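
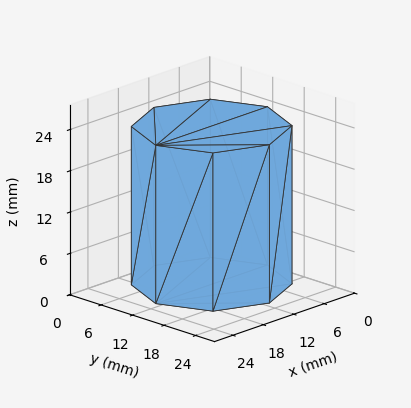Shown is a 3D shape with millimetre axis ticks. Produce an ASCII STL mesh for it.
Reading the render: the shape is a regular 8-sided prism (a cylinder approximated with 8 flat sides), circumscribed radius ≈ 11 mm, height ≈ 23 mm (dimensions read to the nearest mm from the axis ticks). For the STL, each face is triangulated and given an outward normal.

solid part
  facet normal 0.0000 0.0000 -1.0000
    outer loop
      vertex 11.00 22.00 0.00
      vertex 18.78 18.78 0.00
      vertex 22.00 11.00 0.00
    endloop
  endfacet
  facet normal 0.0000 0.0000 -1.0000
    outer loop
      vertex 3.22 18.78 0.00
      vertex 11.00 22.00 0.00
      vertex 22.00 11.00 0.00
    endloop
  endfacet
  facet normal 0.0000 0.0000 -1.0000
    outer loop
      vertex 0.00 11.00 0.00
      vertex 3.22 18.78 0.00
      vertex 22.00 11.00 0.00
    endloop
  endfacet
  facet normal 0.0000 0.0000 -1.0000
    outer loop
      vertex 3.22 3.22 0.00
      vertex 0.00 11.00 0.00
      vertex 22.00 11.00 0.00
    endloop
  endfacet
  facet normal 0.0000 0.0000 -1.0000
    outer loop
      vertex 11.00 0.00 0.00
      vertex 3.22 3.22 0.00
      vertex 22.00 11.00 0.00
    endloop
  endfacet
  facet normal 0.0000 0.0000 -1.0000
    outer loop
      vertex 18.78 3.22 0.00
      vertex 11.00 0.00 0.00
      vertex 22.00 11.00 0.00
    endloop
  endfacet
  facet normal 0.0000 0.0000 1.0000
    outer loop
      vertex 22.00 11.00 23.00
      vertex 18.78 18.78 23.00
      vertex 11.00 22.00 23.00
    endloop
  endfacet
  facet normal 0.0000 0.0000 1.0000
    outer loop
      vertex 22.00 11.00 23.00
      vertex 11.00 22.00 23.00
      vertex 3.22 18.78 23.00
    endloop
  endfacet
  facet normal 0.0000 0.0000 1.0000
    outer loop
      vertex 22.00 11.00 23.00
      vertex 3.22 18.78 23.00
      vertex 0.00 11.00 23.00
    endloop
  endfacet
  facet normal 0.0000 0.0000 1.0000
    outer loop
      vertex 22.00 11.00 23.00
      vertex 0.00 11.00 23.00
      vertex 3.22 3.22 23.00
    endloop
  endfacet
  facet normal 0.0000 0.0000 1.0000
    outer loop
      vertex 22.00 11.00 23.00
      vertex 3.22 3.22 23.00
      vertex 11.00 0.00 23.00
    endloop
  endfacet
  facet normal 0.0000 0.0000 1.0000
    outer loop
      vertex 22.00 11.00 23.00
      vertex 11.00 0.00 23.00
      vertex 18.78 3.22 23.00
    endloop
  endfacet
  facet normal 0.9240 0.3824 0.0000
    outer loop
      vertex 22.00 11.00 0.00
      vertex 18.78 18.78 0.00
      vertex 18.78 18.78 23.00
    endloop
  endfacet
  facet normal 0.9240 0.3824 0.0000
    outer loop
      vertex 22.00 11.00 0.00
      vertex 18.78 18.78 23.00
      vertex 22.00 11.00 23.00
    endloop
  endfacet
  facet normal 0.3824 0.9240 0.0000
    outer loop
      vertex 18.78 18.78 0.00
      vertex 11.00 22.00 0.00
      vertex 11.00 22.00 23.00
    endloop
  endfacet
  facet normal 0.3824 0.9240 0.0000
    outer loop
      vertex 18.78 18.78 0.00
      vertex 11.00 22.00 23.00
      vertex 18.78 18.78 23.00
    endloop
  endfacet
  facet normal -0.3824 0.9240 0.0000
    outer loop
      vertex 11.00 22.00 0.00
      vertex 3.22 18.78 0.00
      vertex 3.22 18.78 23.00
    endloop
  endfacet
  facet normal -0.3824 0.9240 0.0000
    outer loop
      vertex 11.00 22.00 0.00
      vertex 3.22 18.78 23.00
      vertex 11.00 22.00 23.00
    endloop
  endfacet
  facet normal -0.9240 0.3824 0.0000
    outer loop
      vertex 3.22 18.78 0.00
      vertex 0.00 11.00 0.00
      vertex 0.00 11.00 23.00
    endloop
  endfacet
  facet normal -0.9240 0.3824 0.0000
    outer loop
      vertex 3.22 18.78 0.00
      vertex 0.00 11.00 23.00
      vertex 3.22 18.78 23.00
    endloop
  endfacet
  facet normal -0.9240 -0.3824 0.0000
    outer loop
      vertex 0.00 11.00 0.00
      vertex 3.22 3.22 0.00
      vertex 3.22 3.22 23.00
    endloop
  endfacet
  facet normal -0.9240 -0.3824 0.0000
    outer loop
      vertex 0.00 11.00 0.00
      vertex 3.22 3.22 23.00
      vertex 0.00 11.00 23.00
    endloop
  endfacet
  facet normal -0.3824 -0.9240 0.0000
    outer loop
      vertex 3.22 3.22 0.00
      vertex 11.00 0.00 0.00
      vertex 11.00 0.00 23.00
    endloop
  endfacet
  facet normal -0.3824 -0.9240 0.0000
    outer loop
      vertex 3.22 3.22 0.00
      vertex 11.00 0.00 23.00
      vertex 3.22 3.22 23.00
    endloop
  endfacet
  facet normal 0.3824 -0.9240 0.0000
    outer loop
      vertex 11.00 0.00 0.00
      vertex 18.78 3.22 0.00
      vertex 18.78 3.22 23.00
    endloop
  endfacet
  facet normal 0.3824 -0.9240 0.0000
    outer loop
      vertex 11.00 0.00 0.00
      vertex 18.78 3.22 23.00
      vertex 11.00 0.00 23.00
    endloop
  endfacet
  facet normal 0.9240 -0.3824 0.0000
    outer loop
      vertex 18.78 3.22 0.00
      vertex 22.00 11.00 0.00
      vertex 22.00 11.00 23.00
    endloop
  endfacet
  facet normal 0.9240 -0.3824 0.0000
    outer loop
      vertex 18.78 3.22 0.00
      vertex 22.00 11.00 23.00
      vertex 18.78 3.22 23.00
    endloop
  endfacet
endsolid part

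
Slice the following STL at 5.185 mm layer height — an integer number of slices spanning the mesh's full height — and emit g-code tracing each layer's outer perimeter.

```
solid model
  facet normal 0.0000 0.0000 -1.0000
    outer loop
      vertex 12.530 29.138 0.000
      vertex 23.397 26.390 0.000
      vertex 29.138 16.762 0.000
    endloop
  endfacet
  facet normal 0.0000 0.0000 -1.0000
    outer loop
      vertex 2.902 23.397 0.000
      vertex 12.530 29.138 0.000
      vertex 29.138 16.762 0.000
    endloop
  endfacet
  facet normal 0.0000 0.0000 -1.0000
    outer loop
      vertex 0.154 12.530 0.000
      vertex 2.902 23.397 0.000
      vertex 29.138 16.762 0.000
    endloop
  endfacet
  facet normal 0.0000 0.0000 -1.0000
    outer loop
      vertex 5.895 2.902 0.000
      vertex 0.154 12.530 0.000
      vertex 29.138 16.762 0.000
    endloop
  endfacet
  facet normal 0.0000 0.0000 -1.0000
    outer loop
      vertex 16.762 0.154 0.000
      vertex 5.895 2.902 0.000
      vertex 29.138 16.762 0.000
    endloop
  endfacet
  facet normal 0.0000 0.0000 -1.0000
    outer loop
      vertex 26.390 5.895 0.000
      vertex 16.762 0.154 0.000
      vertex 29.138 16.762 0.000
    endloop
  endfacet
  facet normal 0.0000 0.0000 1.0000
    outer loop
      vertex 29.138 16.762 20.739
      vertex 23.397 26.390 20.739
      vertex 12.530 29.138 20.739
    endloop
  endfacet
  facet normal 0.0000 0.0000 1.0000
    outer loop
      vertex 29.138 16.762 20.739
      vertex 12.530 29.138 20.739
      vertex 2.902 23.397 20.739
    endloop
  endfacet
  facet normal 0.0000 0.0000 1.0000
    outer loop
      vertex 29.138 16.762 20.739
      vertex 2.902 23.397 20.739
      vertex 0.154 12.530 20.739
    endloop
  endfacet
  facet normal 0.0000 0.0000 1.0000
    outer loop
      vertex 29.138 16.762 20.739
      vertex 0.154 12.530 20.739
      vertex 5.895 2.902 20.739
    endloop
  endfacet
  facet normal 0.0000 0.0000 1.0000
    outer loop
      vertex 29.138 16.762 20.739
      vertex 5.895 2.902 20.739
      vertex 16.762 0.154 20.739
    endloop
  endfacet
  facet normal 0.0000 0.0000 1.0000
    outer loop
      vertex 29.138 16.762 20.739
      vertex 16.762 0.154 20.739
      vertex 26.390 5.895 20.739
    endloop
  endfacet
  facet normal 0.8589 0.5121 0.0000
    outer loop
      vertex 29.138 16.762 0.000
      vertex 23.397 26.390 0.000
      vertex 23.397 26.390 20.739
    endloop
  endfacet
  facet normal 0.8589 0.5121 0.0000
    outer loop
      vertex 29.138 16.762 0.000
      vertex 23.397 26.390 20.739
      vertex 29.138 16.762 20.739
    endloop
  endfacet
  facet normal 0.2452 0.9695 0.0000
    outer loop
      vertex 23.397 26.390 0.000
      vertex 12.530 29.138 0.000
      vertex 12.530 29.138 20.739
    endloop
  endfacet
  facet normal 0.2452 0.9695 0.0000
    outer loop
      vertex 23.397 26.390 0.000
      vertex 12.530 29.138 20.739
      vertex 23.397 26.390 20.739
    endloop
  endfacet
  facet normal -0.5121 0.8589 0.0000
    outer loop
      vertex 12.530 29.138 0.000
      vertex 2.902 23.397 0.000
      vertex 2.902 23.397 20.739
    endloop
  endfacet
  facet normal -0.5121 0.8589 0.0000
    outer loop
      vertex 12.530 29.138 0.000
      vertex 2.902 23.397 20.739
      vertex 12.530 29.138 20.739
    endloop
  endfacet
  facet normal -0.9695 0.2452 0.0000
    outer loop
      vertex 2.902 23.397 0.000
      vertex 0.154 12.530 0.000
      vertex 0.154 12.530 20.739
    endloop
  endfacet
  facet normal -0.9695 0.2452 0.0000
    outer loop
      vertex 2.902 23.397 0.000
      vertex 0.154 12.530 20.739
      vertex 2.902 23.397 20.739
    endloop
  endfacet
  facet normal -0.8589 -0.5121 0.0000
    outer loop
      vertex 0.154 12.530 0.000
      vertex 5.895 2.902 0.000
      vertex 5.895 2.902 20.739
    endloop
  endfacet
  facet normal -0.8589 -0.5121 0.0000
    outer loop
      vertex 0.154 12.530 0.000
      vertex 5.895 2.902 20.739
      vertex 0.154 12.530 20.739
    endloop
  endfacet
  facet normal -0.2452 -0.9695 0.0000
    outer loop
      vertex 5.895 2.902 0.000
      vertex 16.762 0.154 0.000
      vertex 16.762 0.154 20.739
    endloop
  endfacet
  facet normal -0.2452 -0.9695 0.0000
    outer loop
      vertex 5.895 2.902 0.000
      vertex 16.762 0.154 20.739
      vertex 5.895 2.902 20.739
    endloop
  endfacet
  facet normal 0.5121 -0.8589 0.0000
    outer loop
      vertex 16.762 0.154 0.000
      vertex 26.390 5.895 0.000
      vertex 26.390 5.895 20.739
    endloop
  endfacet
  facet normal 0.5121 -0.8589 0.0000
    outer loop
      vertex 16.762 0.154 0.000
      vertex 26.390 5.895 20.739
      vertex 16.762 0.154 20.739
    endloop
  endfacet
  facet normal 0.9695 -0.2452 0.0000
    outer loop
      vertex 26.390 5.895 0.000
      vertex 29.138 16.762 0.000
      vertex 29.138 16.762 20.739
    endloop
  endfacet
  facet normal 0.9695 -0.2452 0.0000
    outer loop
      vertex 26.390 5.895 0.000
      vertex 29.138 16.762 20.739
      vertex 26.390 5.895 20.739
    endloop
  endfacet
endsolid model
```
; perimeter-only toolpath
G21 ; units = mm
G90 ; absolute positioning
G28 ; home
; layer 1
G0 Z5.185
G0 X29.138 Y16.762
G1 X23.397 Y26.390
G1 X12.530 Y29.138
G1 X2.902 Y23.397
G1 X0.154 Y12.530
G1 X5.895 Y2.902
G1 X16.762 Y0.154
G1 X26.390 Y5.895
G1 X29.138 Y16.762
; layer 2
G0 Z10.370
G0 X29.138 Y16.762
G1 X23.397 Y26.390
G1 X12.530 Y29.138
G1 X2.902 Y23.397
G1 X0.154 Y12.530
G1 X5.895 Y2.902
G1 X16.762 Y0.154
G1 X26.390 Y5.895
G1 X29.138 Y16.762
; layer 3
G0 Z15.554
G0 X29.138 Y16.762
G1 X23.397 Y26.390
G1 X12.530 Y29.138
G1 X2.902 Y23.397
G1 X0.154 Y12.530
G1 X5.895 Y2.902
G1 X16.762 Y0.154
G1 X26.390 Y5.895
G1 X29.138 Y16.762
; layer 4
G0 Z20.739
G0 X29.138 Y16.762
G1 X23.397 Y26.390
G1 X12.530 Y29.138
G1 X2.902 Y23.397
G1 X0.154 Y12.530
G1 X5.895 Y2.902
G1 X16.762 Y0.154
G1 X26.390 Y5.895
G1 X29.138 Y16.762
M2 ; end

The solid is a regular 8-sided prism (a cylinder approximated with 8 flat sides), circumscribed radius ≈ 14.6 mm, height ≈ 20.7 mm. Slicing at Δz = 5.185 mm — 4 equal slices spanning the solid's height, so layer i sits at z = i·h/4 — gives 4 non-empty perimeters. Each is a 8-segment closed polygon; G0 lifts to the layer z and rapids to the start vertex, then G1 traces the edges.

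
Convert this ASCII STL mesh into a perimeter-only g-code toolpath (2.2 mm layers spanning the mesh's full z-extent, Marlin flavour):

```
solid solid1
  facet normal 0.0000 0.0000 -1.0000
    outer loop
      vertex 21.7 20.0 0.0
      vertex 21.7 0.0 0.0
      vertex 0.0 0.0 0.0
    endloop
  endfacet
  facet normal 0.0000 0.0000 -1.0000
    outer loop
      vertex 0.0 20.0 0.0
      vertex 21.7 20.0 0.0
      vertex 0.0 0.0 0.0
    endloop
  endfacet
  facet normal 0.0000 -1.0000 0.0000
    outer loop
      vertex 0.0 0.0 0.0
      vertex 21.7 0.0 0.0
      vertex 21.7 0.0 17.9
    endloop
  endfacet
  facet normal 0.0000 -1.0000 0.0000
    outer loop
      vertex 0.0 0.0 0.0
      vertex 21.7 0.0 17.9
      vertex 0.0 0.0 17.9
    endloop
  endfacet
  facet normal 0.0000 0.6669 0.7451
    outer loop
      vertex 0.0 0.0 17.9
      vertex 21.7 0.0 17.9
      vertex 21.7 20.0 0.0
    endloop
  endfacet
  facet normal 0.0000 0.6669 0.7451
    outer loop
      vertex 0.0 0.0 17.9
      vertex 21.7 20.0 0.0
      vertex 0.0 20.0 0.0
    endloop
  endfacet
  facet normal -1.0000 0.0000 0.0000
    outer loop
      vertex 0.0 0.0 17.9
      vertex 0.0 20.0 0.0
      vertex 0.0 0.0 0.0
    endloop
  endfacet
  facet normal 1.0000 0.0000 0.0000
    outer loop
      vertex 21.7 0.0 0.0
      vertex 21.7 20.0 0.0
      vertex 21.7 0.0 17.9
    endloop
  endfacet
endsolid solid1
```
; perimeter-only toolpath
G21 ; units = mm
G90 ; absolute positioning
G28 ; home
; layer 1
G0 Z2.2
G0 X0.0 Y0.0
G1 X21.7 Y0.0
G1 X21.7 Y17.5
G1 X0.0 Y17.5
G1 X0.0 Y0.0
; layer 2
G0 Z4.5
G0 X0.0 Y0.0
G1 X21.7 Y0.0
G1 X21.7 Y15.0
G1 X0.0 Y15.0
G1 X0.0 Y0.0
; layer 3
G0 Z6.7
G0 X0.0 Y0.0
G1 X21.7 Y0.0
G1 X21.7 Y12.5
G1 X0.0 Y12.5
G1 X0.0 Y0.0
; layer 4
G0 Z8.9
G0 X0.0 Y0.0
G1 X21.7 Y0.0
G1 X21.7 Y10.0
G1 X0.0 Y10.0
G1 X0.0 Y0.0
; layer 5
G0 Z11.2
G0 X0.0 Y0.0
G1 X21.7 Y0.0
G1 X21.7 Y7.5
G1 X0.0 Y7.5
G1 X0.0 Y0.0
; layer 6
G0 Z13.4
G0 X0.0 Y0.0
G1 X21.7 Y0.0
G1 X21.7 Y5.0
G1 X0.0 Y5.0
G1 X0.0 Y0.0
; layer 7
G0 Z15.7
G0 X0.0 Y0.0
G1 X21.7 Y0.0
G1 X21.7 Y2.5
G1 X0.0 Y2.5
G1 X0.0 Y0.0
M2 ; end

The solid is a wedge (ramp): 21.7 × 20 mm base, rising to 17.9 mm along the y=0 edge and sloping linearly to z=0 at y=20. Slicing at Δz = 2.2 mm — 8 equal slices spanning the solid's height, so layer i sits at z = i·h/8 — gives 7 non-empty perimeters. Each is a 4-segment closed polygon; G0 lifts to the layer z and rapids to the start vertex, then G1 traces the edges. The cross-section shrinks linearly with z (the slice at the apex is degenerate and omitted).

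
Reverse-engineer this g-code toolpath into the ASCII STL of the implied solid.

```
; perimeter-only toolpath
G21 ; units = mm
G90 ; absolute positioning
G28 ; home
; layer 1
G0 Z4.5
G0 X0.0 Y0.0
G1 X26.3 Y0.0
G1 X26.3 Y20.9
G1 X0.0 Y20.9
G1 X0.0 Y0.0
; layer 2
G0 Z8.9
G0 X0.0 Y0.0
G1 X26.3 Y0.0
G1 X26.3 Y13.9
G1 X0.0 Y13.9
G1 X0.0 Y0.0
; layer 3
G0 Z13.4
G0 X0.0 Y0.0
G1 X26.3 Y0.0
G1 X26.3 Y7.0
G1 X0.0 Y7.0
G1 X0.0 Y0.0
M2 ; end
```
solid part
  facet normal 0.0000 0.0000 -1.0000
    outer loop
      vertex 26.3 27.9 0.0
      vertex 26.3 0.0 0.0
      vertex 0.0 0.0 0.0
    endloop
  endfacet
  facet normal 0.0000 0.0000 -1.0000
    outer loop
      vertex 0.0 27.9 0.0
      vertex 26.3 27.9 0.0
      vertex 0.0 0.0 0.0
    endloop
  endfacet
  facet normal 0.0000 -1.0000 0.0000
    outer loop
      vertex 0.0 0.0 0.0
      vertex 26.3 0.0 0.0
      vertex 26.3 0.0 17.9
    endloop
  endfacet
  facet normal 0.0000 -1.0000 0.0000
    outer loop
      vertex 0.0 0.0 0.0
      vertex 26.3 0.0 17.9
      vertex 0.0 0.0 17.9
    endloop
  endfacet
  facet normal 0.0000 0.5400 0.8417
    outer loop
      vertex 0.0 0.0 17.9
      vertex 26.3 0.0 17.9
      vertex 26.3 27.9 0.0
    endloop
  endfacet
  facet normal 0.0000 0.5400 0.8417
    outer loop
      vertex 0.0 0.0 17.9
      vertex 26.3 27.9 0.0
      vertex 0.0 27.9 0.0
    endloop
  endfacet
  facet normal -1.0000 0.0000 0.0000
    outer loop
      vertex 0.0 0.0 17.9
      vertex 0.0 27.9 0.0
      vertex 0.0 0.0 0.0
    endloop
  endfacet
  facet normal 1.0000 0.0000 0.0000
    outer loop
      vertex 26.3 0.0 0.0
      vertex 26.3 27.9 0.0
      vertex 26.3 0.0 17.9
    endloop
  endfacet
endsolid part

The G0 Z moves step by Δz≈4.5 mm. The G1 loops shrink linearly with z, so the solid tapers from its base footprint up to z≈17.9. Closing with a flat bottom cap and the tapered top and triangulating gives 8 facets — a wedge (ramp): 26.3 × 27.9 mm base, rising to 17.9 mm along the y=0 edge and sloping linearly to z=0 at y=27.9.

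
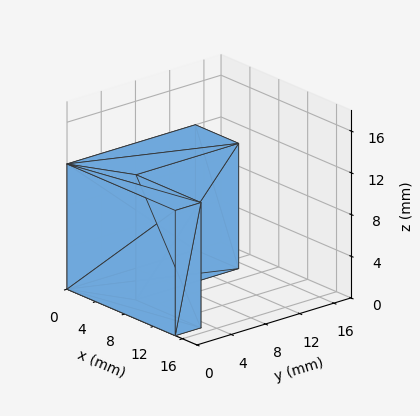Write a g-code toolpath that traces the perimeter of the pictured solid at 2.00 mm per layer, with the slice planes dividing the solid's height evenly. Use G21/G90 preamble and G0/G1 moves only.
Reading the render: the shape is an L-shaped prism: outer 15 × 15 mm, arm thicknesses ≈ 3 mm (horizontal) and 6 mm (vertical), extruded 12 mm in z (dimensions read to the nearest mm from the axis ticks). For the g-code, the solid's height is divided into equal slices at the stated Δz and each level perimeter traced with G1 moves after a G0 lift.

; perimeter-only toolpath
G21 ; units = mm
G90 ; absolute positioning
G28 ; home
; layer 1
G0 Z2.00
G0 X0.00 Y0.00
G1 X15.00 Y0.00
G1 X15.00 Y3.00
G1 X6.00 Y3.00
G1 X6.00 Y15.00
G1 X0.00 Y15.00
G1 X0.00 Y0.00
; layer 2
G0 Z4.00
G0 X0.00 Y0.00
G1 X15.00 Y0.00
G1 X15.00 Y3.00
G1 X6.00 Y3.00
G1 X6.00 Y15.00
G1 X0.00 Y15.00
G1 X0.00 Y0.00
; layer 3
G0 Z6.00
G0 X0.00 Y0.00
G1 X15.00 Y0.00
G1 X15.00 Y3.00
G1 X6.00 Y3.00
G1 X6.00 Y15.00
G1 X0.00 Y15.00
G1 X0.00 Y0.00
; layer 4
G0 Z8.00
G0 X0.00 Y0.00
G1 X15.00 Y0.00
G1 X15.00 Y3.00
G1 X6.00 Y3.00
G1 X6.00 Y15.00
G1 X0.00 Y15.00
G1 X0.00 Y0.00
; layer 5
G0 Z10.00
G0 X0.00 Y0.00
G1 X15.00 Y0.00
G1 X15.00 Y3.00
G1 X6.00 Y3.00
G1 X6.00 Y15.00
G1 X0.00 Y15.00
G1 X0.00 Y0.00
; layer 6
G0 Z12.00
G0 X0.00 Y0.00
G1 X15.00 Y0.00
G1 X15.00 Y3.00
G1 X6.00 Y3.00
G1 X6.00 Y15.00
G1 X0.00 Y15.00
G1 X0.00 Y0.00
M2 ; end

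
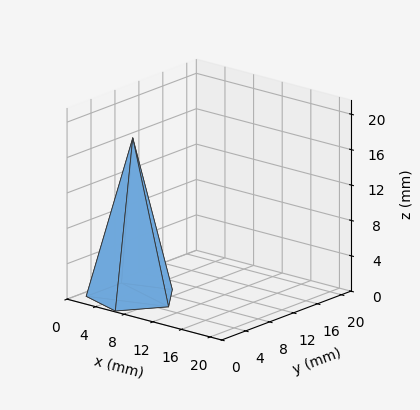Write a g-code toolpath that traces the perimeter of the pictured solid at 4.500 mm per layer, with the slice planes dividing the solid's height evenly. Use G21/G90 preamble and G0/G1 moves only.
Reading the render: the shape is a regular 5-sided pyramid, base circumscribed radius ≈ 5 mm, apex at z ≈ 18 mm (dimensions read to the nearest mm from the axis ticks). For the g-code, the solid's height is divided into equal slices at the stated Δz and each level perimeter traced with G1 moves after a G0 lift.

; perimeter-only toolpath
G21 ; units = mm
G90 ; absolute positioning
G28 ; home
; layer 1
G0 Z4.500
G0 X8.750 Y5.000
G1 X6.159 Y8.566
G1 X1.966 Y7.204
G1 X1.966 Y2.796
G1 X6.159 Y1.434
G1 X8.750 Y5.000
; layer 2
G0 Z9.000
G0 X7.500 Y5.000
G1 X5.772 Y7.378
G1 X2.978 Y6.470
G1 X2.978 Y3.530
G1 X5.772 Y2.623
G1 X7.500 Y5.000
; layer 3
G0 Z13.500
G0 X6.250 Y5.000
G1 X5.386 Y6.189
G1 X3.989 Y5.735
G1 X3.989 Y4.265
G1 X5.386 Y3.811
G1 X6.250 Y5.000
M2 ; end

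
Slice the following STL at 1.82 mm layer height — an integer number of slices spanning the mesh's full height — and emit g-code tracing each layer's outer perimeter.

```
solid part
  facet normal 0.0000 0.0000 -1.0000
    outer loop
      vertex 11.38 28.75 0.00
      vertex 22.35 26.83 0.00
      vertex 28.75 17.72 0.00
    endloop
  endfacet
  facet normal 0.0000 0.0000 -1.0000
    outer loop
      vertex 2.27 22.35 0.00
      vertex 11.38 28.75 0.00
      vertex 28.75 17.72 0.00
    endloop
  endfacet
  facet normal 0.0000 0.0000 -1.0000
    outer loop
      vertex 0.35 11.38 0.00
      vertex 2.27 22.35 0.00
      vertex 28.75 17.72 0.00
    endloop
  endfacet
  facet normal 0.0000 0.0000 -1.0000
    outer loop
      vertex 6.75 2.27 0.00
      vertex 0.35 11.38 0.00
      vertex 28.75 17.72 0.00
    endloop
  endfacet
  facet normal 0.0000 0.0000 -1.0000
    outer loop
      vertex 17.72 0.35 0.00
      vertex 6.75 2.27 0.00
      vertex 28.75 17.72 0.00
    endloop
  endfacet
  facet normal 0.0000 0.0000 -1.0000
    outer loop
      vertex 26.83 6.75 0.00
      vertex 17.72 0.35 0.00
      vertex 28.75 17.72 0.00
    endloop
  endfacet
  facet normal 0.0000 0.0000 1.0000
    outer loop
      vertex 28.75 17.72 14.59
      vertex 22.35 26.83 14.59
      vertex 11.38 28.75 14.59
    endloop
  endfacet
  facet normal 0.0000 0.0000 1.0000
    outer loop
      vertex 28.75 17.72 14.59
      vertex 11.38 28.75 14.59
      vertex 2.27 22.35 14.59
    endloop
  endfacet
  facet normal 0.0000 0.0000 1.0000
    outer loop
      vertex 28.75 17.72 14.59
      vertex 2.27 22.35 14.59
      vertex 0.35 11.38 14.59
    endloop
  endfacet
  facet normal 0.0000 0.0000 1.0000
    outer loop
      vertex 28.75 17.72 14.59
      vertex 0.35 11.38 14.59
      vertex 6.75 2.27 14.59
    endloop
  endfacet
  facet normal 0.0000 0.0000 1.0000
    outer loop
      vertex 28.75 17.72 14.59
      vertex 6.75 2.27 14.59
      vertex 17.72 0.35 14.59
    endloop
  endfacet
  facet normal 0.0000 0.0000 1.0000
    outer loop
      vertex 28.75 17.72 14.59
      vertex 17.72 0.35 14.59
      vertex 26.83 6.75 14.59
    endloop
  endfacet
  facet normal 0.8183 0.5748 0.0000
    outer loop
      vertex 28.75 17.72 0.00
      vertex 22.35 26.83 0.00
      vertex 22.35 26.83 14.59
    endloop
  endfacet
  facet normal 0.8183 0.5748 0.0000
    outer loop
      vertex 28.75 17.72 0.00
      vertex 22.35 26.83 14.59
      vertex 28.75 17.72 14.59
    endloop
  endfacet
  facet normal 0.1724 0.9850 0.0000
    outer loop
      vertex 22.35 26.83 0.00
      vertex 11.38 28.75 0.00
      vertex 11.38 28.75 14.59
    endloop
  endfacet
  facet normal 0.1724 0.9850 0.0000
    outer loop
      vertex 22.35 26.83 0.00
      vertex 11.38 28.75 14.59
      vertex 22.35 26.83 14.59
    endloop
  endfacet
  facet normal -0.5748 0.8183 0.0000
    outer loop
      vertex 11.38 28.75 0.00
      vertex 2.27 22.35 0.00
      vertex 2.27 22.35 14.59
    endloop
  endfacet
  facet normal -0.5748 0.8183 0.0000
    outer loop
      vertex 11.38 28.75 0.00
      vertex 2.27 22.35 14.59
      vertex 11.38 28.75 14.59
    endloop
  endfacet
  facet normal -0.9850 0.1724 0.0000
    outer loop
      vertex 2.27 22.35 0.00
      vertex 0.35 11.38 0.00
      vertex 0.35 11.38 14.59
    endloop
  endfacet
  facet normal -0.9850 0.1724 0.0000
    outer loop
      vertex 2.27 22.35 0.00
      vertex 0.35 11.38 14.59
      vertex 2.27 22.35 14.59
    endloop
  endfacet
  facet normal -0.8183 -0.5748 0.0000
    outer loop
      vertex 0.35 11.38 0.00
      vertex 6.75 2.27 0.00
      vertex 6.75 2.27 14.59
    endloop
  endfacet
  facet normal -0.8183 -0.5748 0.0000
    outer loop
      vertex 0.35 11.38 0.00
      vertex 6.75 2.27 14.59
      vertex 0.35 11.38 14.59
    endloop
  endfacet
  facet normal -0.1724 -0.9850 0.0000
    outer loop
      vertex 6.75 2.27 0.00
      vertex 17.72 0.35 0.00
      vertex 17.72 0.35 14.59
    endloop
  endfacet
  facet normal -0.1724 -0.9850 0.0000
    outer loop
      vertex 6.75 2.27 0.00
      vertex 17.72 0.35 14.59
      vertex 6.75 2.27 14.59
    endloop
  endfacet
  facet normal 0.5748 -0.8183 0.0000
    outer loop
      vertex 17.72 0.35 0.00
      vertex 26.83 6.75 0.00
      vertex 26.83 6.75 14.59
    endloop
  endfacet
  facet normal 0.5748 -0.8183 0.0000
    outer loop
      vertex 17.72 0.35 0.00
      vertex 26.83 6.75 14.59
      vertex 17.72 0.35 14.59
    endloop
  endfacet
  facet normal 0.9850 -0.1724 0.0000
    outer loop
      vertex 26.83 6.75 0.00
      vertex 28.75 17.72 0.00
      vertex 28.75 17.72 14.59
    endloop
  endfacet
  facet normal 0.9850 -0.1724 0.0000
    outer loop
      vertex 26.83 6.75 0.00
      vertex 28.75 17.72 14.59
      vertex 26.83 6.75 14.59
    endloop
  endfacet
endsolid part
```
; perimeter-only toolpath
G21 ; units = mm
G90 ; absolute positioning
G28 ; home
; layer 1
G0 Z1.82
G0 X28.75 Y17.72
G1 X22.35 Y26.83
G1 X11.38 Y28.75
G1 X2.27 Y22.35
G1 X0.35 Y11.38
G1 X6.75 Y2.27
G1 X17.72 Y0.35
G1 X26.83 Y6.75
G1 X28.75 Y17.72
; layer 2
G0 Z3.65
G0 X28.75 Y17.72
G1 X22.35 Y26.83
G1 X11.38 Y28.75
G1 X2.27 Y22.35
G1 X0.35 Y11.38
G1 X6.75 Y2.27
G1 X17.72 Y0.35
G1 X26.83 Y6.75
G1 X28.75 Y17.72
; layer 3
G0 Z5.47
G0 X28.75 Y17.72
G1 X22.35 Y26.83
G1 X11.38 Y28.75
G1 X2.27 Y22.35
G1 X0.35 Y11.38
G1 X6.75 Y2.27
G1 X17.72 Y0.35
G1 X26.83 Y6.75
G1 X28.75 Y17.72
; layer 4
G0 Z7.29
G0 X28.75 Y17.72
G1 X22.35 Y26.83
G1 X11.38 Y28.75
G1 X2.27 Y22.35
G1 X0.35 Y11.38
G1 X6.75 Y2.27
G1 X17.72 Y0.35
G1 X26.83 Y6.75
G1 X28.75 Y17.72
; layer 5
G0 Z9.12
G0 X28.75 Y17.72
G1 X22.35 Y26.83
G1 X11.38 Y28.75
G1 X2.27 Y22.35
G1 X0.35 Y11.38
G1 X6.75 Y2.27
G1 X17.72 Y0.35
G1 X26.83 Y6.75
G1 X28.75 Y17.72
; layer 6
G0 Z10.94
G0 X28.75 Y17.72
G1 X22.35 Y26.83
G1 X11.38 Y28.75
G1 X2.27 Y22.35
G1 X0.35 Y11.38
G1 X6.75 Y2.27
G1 X17.72 Y0.35
G1 X26.83 Y6.75
G1 X28.75 Y17.72
; layer 7
G0 Z12.77
G0 X28.75 Y17.72
G1 X22.35 Y26.83
G1 X11.38 Y28.75
G1 X2.27 Y22.35
G1 X0.35 Y11.38
G1 X6.75 Y2.27
G1 X17.72 Y0.35
G1 X26.83 Y6.75
G1 X28.75 Y17.72
; layer 8
G0 Z14.59
G0 X28.75 Y17.72
G1 X22.35 Y26.83
G1 X11.38 Y28.75
G1 X2.27 Y22.35
G1 X0.35 Y11.38
G1 X6.75 Y2.27
G1 X17.72 Y0.35
G1 X26.83 Y6.75
G1 X28.75 Y17.72
M2 ; end

The solid is a regular 8-sided prism (a cylinder approximated with 8 flat sides), circumscribed radius ≈ 14.6 mm, height ≈ 14.6 mm. Slicing at Δz = 1.82 mm — 8 equal slices spanning the solid's height, so layer i sits at z = i·h/8 — gives 8 non-empty perimeters. Each is a 8-segment closed polygon; G0 lifts to the layer z and rapids to the start vertex, then G1 traces the edges.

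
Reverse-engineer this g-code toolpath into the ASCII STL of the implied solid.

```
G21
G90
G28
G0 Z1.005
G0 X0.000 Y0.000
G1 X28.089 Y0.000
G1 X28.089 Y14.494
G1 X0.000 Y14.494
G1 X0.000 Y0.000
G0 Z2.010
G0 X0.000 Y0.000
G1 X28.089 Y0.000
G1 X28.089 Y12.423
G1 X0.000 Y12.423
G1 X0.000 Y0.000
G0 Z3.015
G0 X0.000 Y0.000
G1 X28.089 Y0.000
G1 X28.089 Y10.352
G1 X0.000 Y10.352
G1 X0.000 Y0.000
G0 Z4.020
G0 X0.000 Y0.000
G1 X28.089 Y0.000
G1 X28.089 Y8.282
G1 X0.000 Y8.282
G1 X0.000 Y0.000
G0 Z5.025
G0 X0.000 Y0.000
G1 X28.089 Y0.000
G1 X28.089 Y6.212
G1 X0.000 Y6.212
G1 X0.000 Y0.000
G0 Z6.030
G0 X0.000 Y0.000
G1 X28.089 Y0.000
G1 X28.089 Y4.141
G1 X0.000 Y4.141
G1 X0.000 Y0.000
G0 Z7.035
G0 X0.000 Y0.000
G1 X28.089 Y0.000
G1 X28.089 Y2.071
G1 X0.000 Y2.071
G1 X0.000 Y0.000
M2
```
solid part
  facet normal 0.0000 0.0000 -1.0000
    outer loop
      vertex 28.089 16.564 0.000
      vertex 28.089 0.000 0.000
      vertex 0.000 0.000 0.000
    endloop
  endfacet
  facet normal 0.0000 0.0000 -1.0000
    outer loop
      vertex 0.000 16.564 0.000
      vertex 28.089 16.564 0.000
      vertex 0.000 0.000 0.000
    endloop
  endfacet
  facet normal 0.0000 -1.0000 0.0000
    outer loop
      vertex 0.000 0.000 0.000
      vertex 28.089 0.000 0.000
      vertex 28.089 0.000 8.040
    endloop
  endfacet
  facet normal 0.0000 -1.0000 0.0000
    outer loop
      vertex 0.000 0.000 0.000
      vertex 28.089 0.000 8.040
      vertex 0.000 0.000 8.040
    endloop
  endfacet
  facet normal 0.0000 0.4367 0.8996
    outer loop
      vertex 0.000 0.000 8.040
      vertex 28.089 0.000 8.040
      vertex 28.089 16.564 0.000
    endloop
  endfacet
  facet normal 0.0000 0.4367 0.8996
    outer loop
      vertex 0.000 0.000 8.040
      vertex 28.089 16.564 0.000
      vertex 0.000 16.564 0.000
    endloop
  endfacet
  facet normal -1.0000 0.0000 0.0000
    outer loop
      vertex 0.000 0.000 8.040
      vertex 0.000 16.564 0.000
      vertex 0.000 0.000 0.000
    endloop
  endfacet
  facet normal 1.0000 0.0000 0.0000
    outer loop
      vertex 28.089 0.000 0.000
      vertex 28.089 16.564 0.000
      vertex 28.089 0.000 8.040
    endloop
  endfacet
endsolid part

The G0 Z moves step by Δz≈1.005 mm. The G1 loops shrink linearly with z, so the solid tapers from its base footprint up to z≈8.04. Closing with a flat bottom cap and the tapered top and triangulating gives 8 facets — a wedge (ramp): 28.1 × 16.6 mm base, rising to 8.04 mm along the y=0 edge and sloping linearly to z=0 at y=16.6.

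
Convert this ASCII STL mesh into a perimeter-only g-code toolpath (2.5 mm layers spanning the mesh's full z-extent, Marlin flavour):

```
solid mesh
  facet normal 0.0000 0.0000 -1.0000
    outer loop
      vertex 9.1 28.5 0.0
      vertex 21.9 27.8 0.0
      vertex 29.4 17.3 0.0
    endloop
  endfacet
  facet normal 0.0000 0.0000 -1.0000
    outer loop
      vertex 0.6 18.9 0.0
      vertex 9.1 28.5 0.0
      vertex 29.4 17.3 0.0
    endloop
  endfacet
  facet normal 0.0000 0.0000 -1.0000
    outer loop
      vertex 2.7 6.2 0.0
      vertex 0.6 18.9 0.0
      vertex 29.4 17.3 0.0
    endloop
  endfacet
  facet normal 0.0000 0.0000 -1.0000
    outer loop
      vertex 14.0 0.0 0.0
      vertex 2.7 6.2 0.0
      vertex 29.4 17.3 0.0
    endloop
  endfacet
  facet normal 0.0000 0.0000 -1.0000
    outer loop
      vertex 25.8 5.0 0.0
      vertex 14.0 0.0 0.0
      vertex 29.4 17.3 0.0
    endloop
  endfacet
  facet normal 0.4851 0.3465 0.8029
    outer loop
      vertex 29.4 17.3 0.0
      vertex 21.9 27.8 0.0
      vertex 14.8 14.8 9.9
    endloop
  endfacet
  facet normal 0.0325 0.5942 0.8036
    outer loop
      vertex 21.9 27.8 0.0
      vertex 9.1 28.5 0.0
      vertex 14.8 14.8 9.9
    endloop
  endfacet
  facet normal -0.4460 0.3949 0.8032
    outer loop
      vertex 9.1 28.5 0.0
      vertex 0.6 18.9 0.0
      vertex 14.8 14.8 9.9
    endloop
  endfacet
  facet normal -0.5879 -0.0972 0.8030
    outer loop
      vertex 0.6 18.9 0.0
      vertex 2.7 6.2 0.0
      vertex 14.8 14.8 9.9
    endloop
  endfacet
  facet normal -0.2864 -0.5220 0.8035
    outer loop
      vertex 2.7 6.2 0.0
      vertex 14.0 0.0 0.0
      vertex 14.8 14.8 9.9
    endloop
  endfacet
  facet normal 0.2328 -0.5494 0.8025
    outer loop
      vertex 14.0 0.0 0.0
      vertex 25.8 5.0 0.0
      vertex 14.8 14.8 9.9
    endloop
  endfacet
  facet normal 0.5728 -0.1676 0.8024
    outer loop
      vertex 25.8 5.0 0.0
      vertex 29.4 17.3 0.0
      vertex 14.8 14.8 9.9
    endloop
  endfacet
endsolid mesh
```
; perimeter-only toolpath
G21 ; units = mm
G90 ; absolute positioning
G28 ; home
; layer 1
G0 Z2.5
G0 X25.7 Y16.7
G1 X20.1 Y24.6
G1 X10.5 Y25.1
G1 X4.2 Y17.9
G1 X5.7 Y8.4
G1 X14.2 Y3.7
G1 X23.1 Y7.5
G1 X25.7 Y16.7
; layer 2
G0 Z5.0
G0 X22.1 Y16.1
G1 X18.4 Y21.3
G1 X11.9 Y21.6
G1 X7.7 Y16.9
G1 X8.8 Y10.5
G1 X14.4 Y7.4
G1 X20.3 Y9.9
G1 X22.1 Y16.1
; layer 3
G0 Z7.4
G0 X18.5 Y15.4
G1 X16.6 Y18.1
G1 X13.4 Y18.2
G1 X11.3 Y15.8
G1 X11.8 Y12.7
G1 X14.6 Y11.1
G1 X17.6 Y12.4
G1 X18.5 Y15.4
M2 ; end

The solid is a regular 7-sided pyramid, base circumscribed radius ≈ 14.8 mm, apex at z ≈ 9.9 mm. Slicing at Δz = 2.5 mm — 4 equal slices spanning the solid's height, so layer i sits at z = i·h/4 — gives 3 non-empty perimeters. Each is a 7-segment closed polygon; G0 lifts to the layer z and rapids to the start vertex, then G1 traces the edges. The cross-section shrinks linearly with z (the slice at the apex is degenerate and omitted).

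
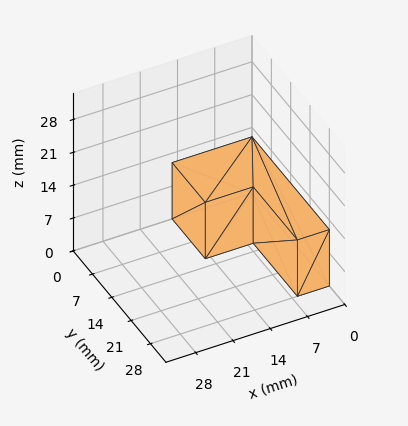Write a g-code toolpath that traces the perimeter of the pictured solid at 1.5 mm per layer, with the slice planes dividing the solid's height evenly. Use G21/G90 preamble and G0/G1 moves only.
Reading the render: the shape is an L-shaped prism: outer 15 × 28 mm, arm thicknesses ≈ 12 mm (horizontal) and 6 mm (vertical), extruded 12 mm in z (dimensions read to the nearest mm from the axis ticks). For the g-code, the solid's height is divided into equal slices at the stated Δz and each level perimeter traced with G1 moves after a G0 lift.

; perimeter-only toolpath
G21 ; units = mm
G90 ; absolute positioning
G28 ; home
; layer 1
G0 Z1.5
G0 X0.0 Y0.0
G1 X15.0 Y0.0
G1 X15.0 Y12.0
G1 X6.0 Y12.0
G1 X6.0 Y28.0
G1 X0.0 Y28.0
G1 X0.0 Y0.0
; layer 2
G0 Z3.0
G0 X0.0 Y0.0
G1 X15.0 Y0.0
G1 X15.0 Y12.0
G1 X6.0 Y12.0
G1 X6.0 Y28.0
G1 X0.0 Y28.0
G1 X0.0 Y0.0
; layer 3
G0 Z4.5
G0 X0.0 Y0.0
G1 X15.0 Y0.0
G1 X15.0 Y12.0
G1 X6.0 Y12.0
G1 X6.0 Y28.0
G1 X0.0 Y28.0
G1 X0.0 Y0.0
; layer 4
G0 Z6.0
G0 X0.0 Y0.0
G1 X15.0 Y0.0
G1 X15.0 Y12.0
G1 X6.0 Y12.0
G1 X6.0 Y28.0
G1 X0.0 Y28.0
G1 X0.0 Y0.0
; layer 5
G0 Z7.5
G0 X0.0 Y0.0
G1 X15.0 Y0.0
G1 X15.0 Y12.0
G1 X6.0 Y12.0
G1 X6.0 Y28.0
G1 X0.0 Y28.0
G1 X0.0 Y0.0
; layer 6
G0 Z9.0
G0 X0.0 Y0.0
G1 X15.0 Y0.0
G1 X15.0 Y12.0
G1 X6.0 Y12.0
G1 X6.0 Y28.0
G1 X0.0 Y28.0
G1 X0.0 Y0.0
; layer 7
G0 Z10.5
G0 X0.0 Y0.0
G1 X15.0 Y0.0
G1 X15.0 Y12.0
G1 X6.0 Y12.0
G1 X6.0 Y28.0
G1 X0.0 Y28.0
G1 X0.0 Y0.0
; layer 8
G0 Z12.0
G0 X0.0 Y0.0
G1 X15.0 Y0.0
G1 X15.0 Y12.0
G1 X6.0 Y12.0
G1 X6.0 Y28.0
G1 X0.0 Y28.0
G1 X0.0 Y0.0
M2 ; end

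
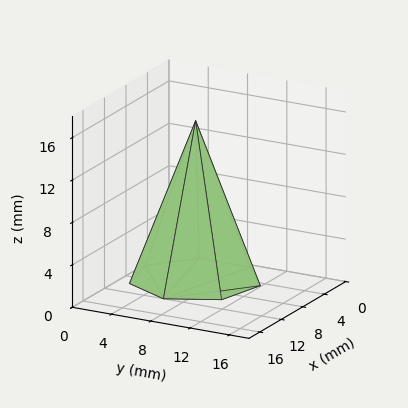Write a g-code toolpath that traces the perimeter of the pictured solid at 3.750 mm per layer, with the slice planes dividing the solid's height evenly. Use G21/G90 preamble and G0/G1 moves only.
Reading the render: the shape is a regular 7-sided pyramid, base circumscribed radius ≈ 6 mm, apex at z ≈ 15 mm (dimensions read to the nearest mm from the axis ticks). For the g-code, the solid's height is divided into equal slices at the stated Δz and each level perimeter traced with G1 moves after a G0 lift.

; perimeter-only toolpath
G21 ; units = mm
G90 ; absolute positioning
G28 ; home
; layer 1
G0 Z3.750
G0 X10.500 Y6.000
G1 X8.806 Y9.518
G1 X4.999 Y10.387
G1 X1.946 Y7.952
G1 X1.946 Y4.048
G1 X4.999 Y1.613
G1 X8.806 Y2.482
G1 X10.500 Y6.000
; layer 2
G0 Z7.500
G0 X9.000 Y6.000
G1 X7.870 Y8.346
G1 X5.332 Y8.925
G1 X3.297 Y7.301
G1 X3.297 Y4.699
G1 X5.332 Y3.075
G1 X7.870 Y3.655
G1 X9.000 Y6.000
; layer 3
G0 Z11.250
G0 X7.500 Y6.000
G1 X6.935 Y7.173
G1 X5.666 Y7.463
G1 X4.649 Y6.651
G1 X4.649 Y5.349
G1 X5.666 Y4.537
G1 X6.935 Y4.827
G1 X7.500 Y6.000
M2 ; end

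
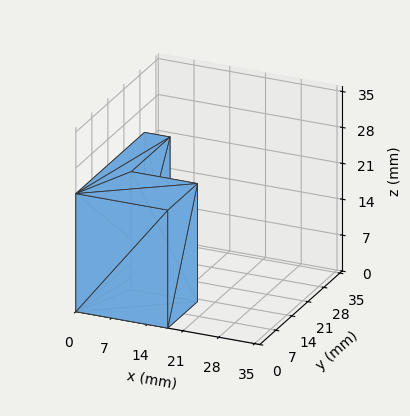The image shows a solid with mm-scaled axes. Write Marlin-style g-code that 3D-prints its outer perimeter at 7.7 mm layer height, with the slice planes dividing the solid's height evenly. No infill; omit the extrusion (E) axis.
Reading the render: the shape is an L-shaped prism: outer 18 × 30 mm, arm thicknesses ≈ 13 mm (horizontal) and 5 mm (vertical), extruded 23 mm in z (dimensions read to the nearest mm from the axis ticks). For the g-code, the solid's height is divided into equal slices at the stated Δz and each level perimeter traced with G1 moves after a G0 lift.

; perimeter-only toolpath
G21 ; units = mm
G90 ; absolute positioning
G28 ; home
; layer 1
G0 Z7.7
G0 X0.0 Y0.0
G1 X18.0 Y0.0
G1 X18.0 Y13.0
G1 X5.0 Y13.0
G1 X5.0 Y30.0
G1 X0.0 Y30.0
G1 X0.0 Y0.0
; layer 2
G0 Z15.3
G0 X0.0 Y0.0
G1 X18.0 Y0.0
G1 X18.0 Y13.0
G1 X5.0 Y13.0
G1 X5.0 Y30.0
G1 X0.0 Y30.0
G1 X0.0 Y0.0
; layer 3
G0 Z23.0
G0 X0.0 Y0.0
G1 X18.0 Y0.0
G1 X18.0 Y13.0
G1 X5.0 Y13.0
G1 X5.0 Y30.0
G1 X0.0 Y30.0
G1 X0.0 Y0.0
M2 ; end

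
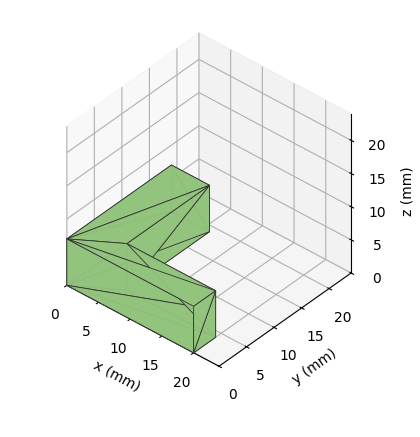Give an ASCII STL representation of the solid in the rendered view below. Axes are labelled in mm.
Reading the render: the shape is an L-shaped prism: outer 20 × 19 mm, arm thicknesses ≈ 4 mm (horizontal) and 6 mm (vertical), extruded 7 mm in z (dimensions read to the nearest mm from the axis ticks). For the STL, each face is triangulated and given an outward normal.

solid part
  facet normal 0.0000 0.0000 -1.0000
    outer loop
      vertex 20.00 4.00 0.00
      vertex 20.00 0.00 0.00
      vertex 0.00 0.00 0.00
    endloop
  endfacet
  facet normal 0.0000 0.0000 -1.0000
    outer loop
      vertex 6.00 4.00 0.00
      vertex 20.00 4.00 0.00
      vertex 0.00 0.00 0.00
    endloop
  endfacet
  facet normal 0.0000 0.0000 -1.0000
    outer loop
      vertex 6.00 19.00 0.00
      vertex 6.00 4.00 0.00
      vertex 0.00 0.00 0.00
    endloop
  endfacet
  facet normal 0.0000 0.0000 -1.0000
    outer loop
      vertex 0.00 19.00 0.00
      vertex 6.00 19.00 0.00
      vertex 0.00 0.00 0.00
    endloop
  endfacet
  facet normal 0.0000 0.0000 1.0000
    outer loop
      vertex 0.00 0.00 7.00
      vertex 20.00 0.00 7.00
      vertex 20.00 4.00 7.00
    endloop
  endfacet
  facet normal 0.0000 0.0000 1.0000
    outer loop
      vertex 0.00 0.00 7.00
      vertex 20.00 4.00 7.00
      vertex 6.00 4.00 7.00
    endloop
  endfacet
  facet normal 0.0000 0.0000 1.0000
    outer loop
      vertex 0.00 0.00 7.00
      vertex 6.00 4.00 7.00
      vertex 6.00 19.00 7.00
    endloop
  endfacet
  facet normal 0.0000 0.0000 1.0000
    outer loop
      vertex 0.00 0.00 7.00
      vertex 6.00 19.00 7.00
      vertex 0.00 19.00 7.00
    endloop
  endfacet
  facet normal 0.0000 -1.0000 0.0000
    outer loop
      vertex 0.00 0.00 0.00
      vertex 20.00 0.00 0.00
      vertex 20.00 0.00 7.00
    endloop
  endfacet
  facet normal 0.0000 -1.0000 0.0000
    outer loop
      vertex 0.00 0.00 0.00
      vertex 20.00 0.00 7.00
      vertex 0.00 0.00 7.00
    endloop
  endfacet
  facet normal 1.0000 0.0000 0.0000
    outer loop
      vertex 20.00 0.00 0.00
      vertex 20.00 4.00 0.00
      vertex 20.00 4.00 7.00
    endloop
  endfacet
  facet normal 1.0000 0.0000 0.0000
    outer loop
      vertex 20.00 0.00 0.00
      vertex 20.00 4.00 7.00
      vertex 20.00 0.00 7.00
    endloop
  endfacet
  facet normal 0.0000 1.0000 0.0000
    outer loop
      vertex 20.00 4.00 0.00
      vertex 6.00 4.00 0.00
      vertex 6.00 4.00 7.00
    endloop
  endfacet
  facet normal 0.0000 1.0000 0.0000
    outer loop
      vertex 20.00 4.00 0.00
      vertex 6.00 4.00 7.00
      vertex 20.00 4.00 7.00
    endloop
  endfacet
  facet normal 1.0000 0.0000 0.0000
    outer loop
      vertex 6.00 4.00 0.00
      vertex 6.00 19.00 0.00
      vertex 6.00 19.00 7.00
    endloop
  endfacet
  facet normal 1.0000 0.0000 0.0000
    outer loop
      vertex 6.00 4.00 0.00
      vertex 6.00 19.00 7.00
      vertex 6.00 4.00 7.00
    endloop
  endfacet
  facet normal 0.0000 1.0000 0.0000
    outer loop
      vertex 6.00 19.00 0.00
      vertex 0.00 19.00 0.00
      vertex 0.00 19.00 7.00
    endloop
  endfacet
  facet normal 0.0000 1.0000 0.0000
    outer loop
      vertex 6.00 19.00 0.00
      vertex 0.00 19.00 7.00
      vertex 6.00 19.00 7.00
    endloop
  endfacet
  facet normal -1.0000 0.0000 0.0000
    outer loop
      vertex 0.00 19.00 0.00
      vertex 0.00 0.00 0.00
      vertex 0.00 0.00 7.00
    endloop
  endfacet
  facet normal -1.0000 0.0000 0.0000
    outer loop
      vertex 0.00 19.00 0.00
      vertex 0.00 0.00 7.00
      vertex 0.00 19.00 7.00
    endloop
  endfacet
endsolid part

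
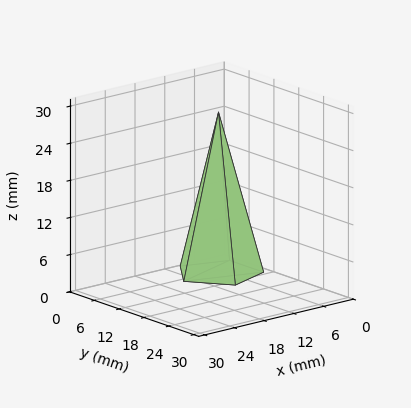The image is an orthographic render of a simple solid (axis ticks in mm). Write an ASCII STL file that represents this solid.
Reading the render: the shape is a regular 5-sided pyramid, base circumscribed radius ≈ 7 mm, apex at z ≈ 26 mm (dimensions read to the nearest mm from the axis ticks). For the STL, each face is triangulated and given an outward normal.

solid part
  facet normal 0.0000 0.0000 -1.0000
    outer loop
      vertex 1.337 11.114 0.000
      vertex 9.163 13.657 0.000
      vertex 14.000 7.000 0.000
    endloop
  endfacet
  facet normal 0.0000 0.0000 -1.0000
    outer loop
      vertex 1.337 2.886 0.000
      vertex 1.337 11.114 0.000
      vertex 14.000 7.000 0.000
    endloop
  endfacet
  facet normal 0.0000 0.0000 -1.0000
    outer loop
      vertex 9.163 0.343 0.000
      vertex 1.337 2.886 0.000
      vertex 14.000 7.000 0.000
    endloop
  endfacet
  facet normal 0.7905 0.5744 0.2128
    outer loop
      vertex 14.000 7.000 0.000
      vertex 9.163 13.657 0.000
      vertex 7.000 7.000 26.000
    endloop
  endfacet
  facet normal -0.3020 0.9293 0.2128
    outer loop
      vertex 9.163 13.657 0.000
      vertex 1.337 11.114 0.000
      vertex 7.000 7.000 26.000
    endloop
  endfacet
  facet normal -0.9771 0.0000 0.2128
    outer loop
      vertex 1.337 11.114 0.000
      vertex 1.337 2.886 0.000
      vertex 7.000 7.000 26.000
    endloop
  endfacet
  facet normal -0.3020 -0.9293 0.2128
    outer loop
      vertex 1.337 2.886 0.000
      vertex 9.163 0.343 0.000
      vertex 7.000 7.000 26.000
    endloop
  endfacet
  facet normal 0.7905 -0.5744 0.2128
    outer loop
      vertex 9.163 0.343 0.000
      vertex 14.000 7.000 0.000
      vertex 7.000 7.000 26.000
    endloop
  endfacet
endsolid part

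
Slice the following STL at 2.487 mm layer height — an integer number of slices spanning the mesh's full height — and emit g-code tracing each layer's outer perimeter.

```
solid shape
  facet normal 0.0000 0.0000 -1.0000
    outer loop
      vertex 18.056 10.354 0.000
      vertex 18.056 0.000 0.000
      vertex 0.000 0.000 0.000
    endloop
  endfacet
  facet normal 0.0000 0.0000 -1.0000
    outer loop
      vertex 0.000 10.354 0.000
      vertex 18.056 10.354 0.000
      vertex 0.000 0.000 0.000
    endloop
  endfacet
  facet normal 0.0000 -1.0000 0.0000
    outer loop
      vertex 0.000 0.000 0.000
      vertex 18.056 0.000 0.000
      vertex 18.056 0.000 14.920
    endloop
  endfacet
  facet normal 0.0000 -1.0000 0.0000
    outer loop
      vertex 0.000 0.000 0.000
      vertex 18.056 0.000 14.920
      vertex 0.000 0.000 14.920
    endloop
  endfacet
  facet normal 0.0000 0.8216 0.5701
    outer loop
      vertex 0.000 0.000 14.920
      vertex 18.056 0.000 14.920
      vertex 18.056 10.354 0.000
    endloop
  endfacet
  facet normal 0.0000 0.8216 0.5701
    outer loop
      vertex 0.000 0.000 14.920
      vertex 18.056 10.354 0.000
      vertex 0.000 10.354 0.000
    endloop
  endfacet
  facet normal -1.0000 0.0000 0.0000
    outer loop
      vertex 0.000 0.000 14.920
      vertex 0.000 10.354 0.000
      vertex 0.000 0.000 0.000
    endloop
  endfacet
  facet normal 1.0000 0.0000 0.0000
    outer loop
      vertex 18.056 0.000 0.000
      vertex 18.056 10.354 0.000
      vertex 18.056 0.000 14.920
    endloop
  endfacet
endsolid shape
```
; perimeter-only toolpath
G21 ; units = mm
G90 ; absolute positioning
G28 ; home
; layer 1
G0 Z2.487
G0 X0.000 Y0.000
G1 X18.056 Y0.000
G1 X18.056 Y8.628
G1 X0.000 Y8.628
G1 X0.000 Y0.000
; layer 2
G0 Z4.973
G0 X0.000 Y0.000
G1 X18.056 Y0.000
G1 X18.056 Y6.903
G1 X0.000 Y6.903
G1 X0.000 Y0.000
; layer 3
G0 Z7.460
G0 X0.000 Y0.000
G1 X18.056 Y0.000
G1 X18.056 Y5.177
G1 X0.000 Y5.177
G1 X0.000 Y0.000
; layer 4
G0 Z9.947
G0 X0.000 Y0.000
G1 X18.056 Y0.000
G1 X18.056 Y3.451
G1 X0.000 Y3.451
G1 X0.000 Y0.000
; layer 5
G0 Z12.433
G0 X0.000 Y0.000
G1 X18.056 Y0.000
G1 X18.056 Y1.726
G1 X0.000 Y1.726
G1 X0.000 Y0.000
M2 ; end

The solid is a wedge (ramp): 18.1 × 10.4 mm base, rising to 14.9 mm along the y=0 edge and sloping linearly to z=0 at y=10.4. Slicing at Δz = 2.487 mm — 6 equal slices spanning the solid's height, so layer i sits at z = i·h/6 — gives 5 non-empty perimeters. Each is a 4-segment closed polygon; G0 lifts to the layer z and rapids to the start vertex, then G1 traces the edges. The cross-section shrinks linearly with z (the slice at the apex is degenerate and omitted).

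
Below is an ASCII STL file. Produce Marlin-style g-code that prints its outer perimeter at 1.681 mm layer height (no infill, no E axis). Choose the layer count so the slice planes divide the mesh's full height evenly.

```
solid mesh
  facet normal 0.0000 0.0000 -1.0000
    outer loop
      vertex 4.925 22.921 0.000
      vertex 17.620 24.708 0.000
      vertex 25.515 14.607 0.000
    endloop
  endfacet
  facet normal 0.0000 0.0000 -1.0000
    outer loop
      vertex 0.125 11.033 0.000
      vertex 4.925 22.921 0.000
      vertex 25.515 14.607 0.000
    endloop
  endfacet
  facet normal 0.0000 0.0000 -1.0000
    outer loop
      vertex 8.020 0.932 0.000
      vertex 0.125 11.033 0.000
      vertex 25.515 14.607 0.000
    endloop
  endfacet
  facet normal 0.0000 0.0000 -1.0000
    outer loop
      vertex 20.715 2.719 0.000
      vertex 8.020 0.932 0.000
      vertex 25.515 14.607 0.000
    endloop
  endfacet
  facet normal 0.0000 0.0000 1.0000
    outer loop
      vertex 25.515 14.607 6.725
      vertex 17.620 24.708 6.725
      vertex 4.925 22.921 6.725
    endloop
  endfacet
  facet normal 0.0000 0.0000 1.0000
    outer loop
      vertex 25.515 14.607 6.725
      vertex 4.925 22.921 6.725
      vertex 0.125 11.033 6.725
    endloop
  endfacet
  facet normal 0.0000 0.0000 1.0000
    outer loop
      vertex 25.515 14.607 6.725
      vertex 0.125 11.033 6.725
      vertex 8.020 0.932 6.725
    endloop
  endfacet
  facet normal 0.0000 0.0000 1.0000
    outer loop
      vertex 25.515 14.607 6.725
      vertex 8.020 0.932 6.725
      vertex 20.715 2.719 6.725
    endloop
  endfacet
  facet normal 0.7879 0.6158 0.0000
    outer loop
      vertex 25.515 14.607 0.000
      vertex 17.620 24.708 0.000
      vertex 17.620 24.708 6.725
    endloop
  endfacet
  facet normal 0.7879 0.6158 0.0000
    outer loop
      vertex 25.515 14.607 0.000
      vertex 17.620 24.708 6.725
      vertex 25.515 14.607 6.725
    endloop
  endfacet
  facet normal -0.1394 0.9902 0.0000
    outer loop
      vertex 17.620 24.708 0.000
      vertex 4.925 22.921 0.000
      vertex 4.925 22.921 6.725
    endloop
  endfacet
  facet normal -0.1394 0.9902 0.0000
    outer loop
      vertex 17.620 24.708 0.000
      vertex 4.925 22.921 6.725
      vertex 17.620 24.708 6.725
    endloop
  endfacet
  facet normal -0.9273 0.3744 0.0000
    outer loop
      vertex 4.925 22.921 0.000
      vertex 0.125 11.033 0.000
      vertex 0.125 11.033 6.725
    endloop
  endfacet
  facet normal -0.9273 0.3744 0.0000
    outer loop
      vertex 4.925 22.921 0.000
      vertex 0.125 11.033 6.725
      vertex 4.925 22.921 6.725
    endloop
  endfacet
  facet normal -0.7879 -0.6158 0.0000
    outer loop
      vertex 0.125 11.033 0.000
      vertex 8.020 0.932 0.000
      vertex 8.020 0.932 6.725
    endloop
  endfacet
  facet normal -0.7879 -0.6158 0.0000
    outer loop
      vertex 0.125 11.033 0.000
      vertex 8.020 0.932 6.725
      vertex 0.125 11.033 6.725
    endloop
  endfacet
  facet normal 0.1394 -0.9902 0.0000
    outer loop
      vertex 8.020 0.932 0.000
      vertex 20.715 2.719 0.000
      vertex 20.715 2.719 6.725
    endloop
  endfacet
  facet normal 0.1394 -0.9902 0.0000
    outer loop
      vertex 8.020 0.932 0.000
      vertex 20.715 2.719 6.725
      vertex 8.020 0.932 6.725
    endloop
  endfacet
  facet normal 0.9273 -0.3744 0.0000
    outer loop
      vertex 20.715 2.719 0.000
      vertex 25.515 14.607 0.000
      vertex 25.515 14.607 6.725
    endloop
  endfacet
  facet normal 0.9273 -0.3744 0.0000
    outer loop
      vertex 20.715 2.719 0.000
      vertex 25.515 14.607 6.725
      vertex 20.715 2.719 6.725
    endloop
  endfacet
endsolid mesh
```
; perimeter-only toolpath
G21 ; units = mm
G90 ; absolute positioning
G28 ; home
; layer 1
G0 Z1.681
G0 X25.515 Y14.607
G1 X17.620 Y24.708
G1 X4.925 Y22.921
G1 X0.125 Y11.033
G1 X8.020 Y0.932
G1 X20.715 Y2.719
G1 X25.515 Y14.607
; layer 2
G0 Z3.362
G0 X25.515 Y14.607
G1 X17.620 Y24.708
G1 X4.925 Y22.921
G1 X0.125 Y11.033
G1 X8.020 Y0.932
G1 X20.715 Y2.719
G1 X25.515 Y14.607
; layer 3
G0 Z5.044
G0 X25.515 Y14.607
G1 X17.620 Y24.708
G1 X4.925 Y22.921
G1 X0.125 Y11.033
G1 X8.020 Y0.932
G1 X20.715 Y2.719
G1 X25.515 Y14.607
; layer 4
G0 Z6.725
G0 X25.515 Y14.607
G1 X17.620 Y24.708
G1 X4.925 Y22.921
G1 X0.125 Y11.033
G1 X8.020 Y0.932
G1 X20.715 Y2.719
G1 X25.515 Y14.607
M2 ; end

The solid is a regular 6-sided prism (a cylinder approximated with 6 flat sides), circumscribed radius ≈ 12.8 mm, height ≈ 6.72 mm. Slicing at Δz = 1.681 mm — 4 equal slices spanning the solid's height, so layer i sits at z = i·h/4 — gives 4 non-empty perimeters. Each is a 6-segment closed polygon; G0 lifts to the layer z and rapids to the start vertex, then G1 traces the edges.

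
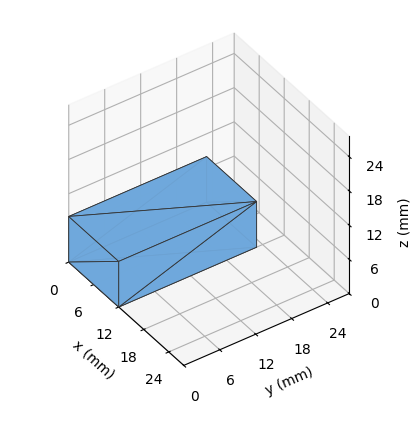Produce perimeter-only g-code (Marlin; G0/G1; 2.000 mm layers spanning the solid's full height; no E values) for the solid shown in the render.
Reading the render: the shape is a rectangular box, roughly 12 × 23 mm footprint and 8 mm tall (dimensions read to the nearest mm from the axis ticks). For the g-code, the solid's height is divided into equal slices at the stated Δz and each level perimeter traced with G1 moves after a G0 lift.

; perimeter-only toolpath
G21 ; units = mm
G90 ; absolute positioning
G28 ; home
; layer 1
G0 Z2.000
G0 X0.000 Y0.000
G1 X12.000 Y0.000
G1 X12.000 Y23.000
G1 X0.000 Y23.000
G1 X0.000 Y0.000
; layer 2
G0 Z4.000
G0 X0.000 Y0.000
G1 X12.000 Y0.000
G1 X12.000 Y23.000
G1 X0.000 Y23.000
G1 X0.000 Y0.000
; layer 3
G0 Z6.000
G0 X0.000 Y0.000
G1 X12.000 Y0.000
G1 X12.000 Y23.000
G1 X0.000 Y23.000
G1 X0.000 Y0.000
; layer 4
G0 Z8.000
G0 X0.000 Y0.000
G1 X12.000 Y0.000
G1 X12.000 Y23.000
G1 X0.000 Y23.000
G1 X0.000 Y0.000
M2 ; end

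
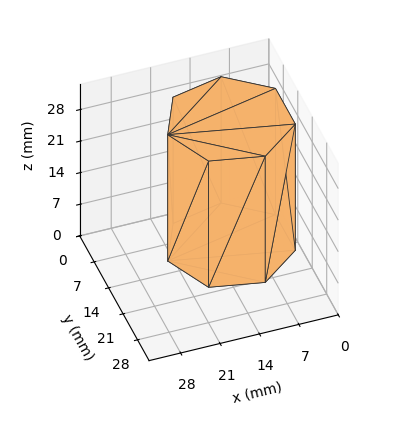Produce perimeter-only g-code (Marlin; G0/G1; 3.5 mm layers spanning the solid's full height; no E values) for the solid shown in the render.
Reading the render: the shape is a regular 7-sided prism (a cylinder approximated with 7 flat sides), circumscribed radius ≈ 11 mm, height ≈ 28 mm (dimensions read to the nearest mm from the axis ticks). For the g-code, the solid's height is divided into equal slices at the stated Δz and each level perimeter traced with G1 moves after a G0 lift.

; perimeter-only toolpath
G21 ; units = mm
G90 ; absolute positioning
G28 ; home
; layer 1
G0 Z3.5
G0 X22.0 Y11.0
G1 X17.9 Y19.6
G1 X8.6 Y21.7
G1 X1.1 Y15.8
G1 X1.1 Y6.2
G1 X8.6 Y0.3
G1 X17.9 Y2.4
G1 X22.0 Y11.0
; layer 2
G0 Z7.0
G0 X22.0 Y11.0
G1 X17.9 Y19.6
G1 X8.6 Y21.7
G1 X1.1 Y15.8
G1 X1.1 Y6.2
G1 X8.6 Y0.3
G1 X17.9 Y2.4
G1 X22.0 Y11.0
; layer 3
G0 Z10.5
G0 X22.0 Y11.0
G1 X17.9 Y19.6
G1 X8.6 Y21.7
G1 X1.1 Y15.8
G1 X1.1 Y6.2
G1 X8.6 Y0.3
G1 X17.9 Y2.4
G1 X22.0 Y11.0
; layer 4
G0 Z14.0
G0 X22.0 Y11.0
G1 X17.9 Y19.6
G1 X8.6 Y21.7
G1 X1.1 Y15.8
G1 X1.1 Y6.2
G1 X8.6 Y0.3
G1 X17.9 Y2.4
G1 X22.0 Y11.0
; layer 5
G0 Z17.5
G0 X22.0 Y11.0
G1 X17.9 Y19.6
G1 X8.6 Y21.7
G1 X1.1 Y15.8
G1 X1.1 Y6.2
G1 X8.6 Y0.3
G1 X17.9 Y2.4
G1 X22.0 Y11.0
; layer 6
G0 Z21.0
G0 X22.0 Y11.0
G1 X17.9 Y19.6
G1 X8.6 Y21.7
G1 X1.1 Y15.8
G1 X1.1 Y6.2
G1 X8.6 Y0.3
G1 X17.9 Y2.4
G1 X22.0 Y11.0
; layer 7
G0 Z24.5
G0 X22.0 Y11.0
G1 X17.9 Y19.6
G1 X8.6 Y21.7
G1 X1.1 Y15.8
G1 X1.1 Y6.2
G1 X8.6 Y0.3
G1 X17.9 Y2.4
G1 X22.0 Y11.0
; layer 8
G0 Z28.0
G0 X22.0 Y11.0
G1 X17.9 Y19.6
G1 X8.6 Y21.7
G1 X1.1 Y15.8
G1 X1.1 Y6.2
G1 X8.6 Y0.3
G1 X17.9 Y2.4
G1 X22.0 Y11.0
M2 ; end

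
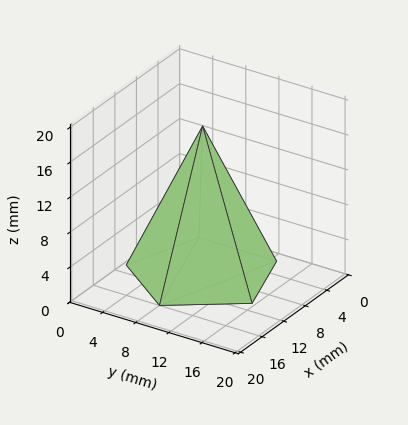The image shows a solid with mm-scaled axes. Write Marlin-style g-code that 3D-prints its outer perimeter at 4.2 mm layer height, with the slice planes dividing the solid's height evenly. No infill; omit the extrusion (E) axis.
Reading the render: the shape is a regular 5-sided pyramid, base circumscribed radius ≈ 8 mm, apex at z ≈ 17 mm (dimensions read to the nearest mm from the axis ticks). For the g-code, the solid's height is divided into equal slices at the stated Δz and each level perimeter traced with G1 moves after a G0 lift.

; perimeter-only toolpath
G21 ; units = mm
G90 ; absolute positioning
G28 ; home
; layer 1
G0 Z4.2
G0 X14.0 Y8.0
G1 X9.9 Y13.7
G1 X3.1 Y11.5
G1 X3.1 Y4.5
G1 X9.9 Y2.3
G1 X14.0 Y8.0
; layer 2
G0 Z8.5
G0 X12.0 Y8.0
G1 X9.2 Y11.8
G1 X4.8 Y10.3
G1 X4.8 Y5.7
G1 X9.2 Y4.2
G1 X12.0 Y8.0
; layer 3
G0 Z12.8
G0 X10.0 Y8.0
G1 X8.6 Y9.9
G1 X6.4 Y9.2
G1 X6.4 Y6.8
G1 X8.6 Y6.1
G1 X10.0 Y8.0
M2 ; end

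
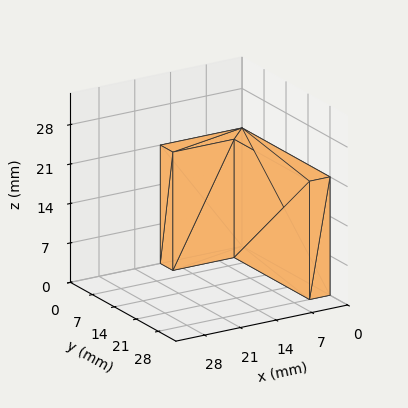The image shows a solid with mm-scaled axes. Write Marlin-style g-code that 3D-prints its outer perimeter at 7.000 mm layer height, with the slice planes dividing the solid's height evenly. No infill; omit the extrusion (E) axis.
Reading the render: the shape is an L-shaped prism: outer 16 × 28 mm, arm thicknesses ≈ 4 mm (horizontal) and 4 mm (vertical), extruded 21 mm in z (dimensions read to the nearest mm from the axis ticks). For the g-code, the solid's height is divided into equal slices at the stated Δz and each level perimeter traced with G1 moves after a G0 lift.

; perimeter-only toolpath
G21 ; units = mm
G90 ; absolute positioning
G28 ; home
; layer 1
G0 Z7.000
G0 X0.000 Y0.000
G1 X16.000 Y0.000
G1 X16.000 Y4.000
G1 X4.000 Y4.000
G1 X4.000 Y28.000
G1 X0.000 Y28.000
G1 X0.000 Y0.000
; layer 2
G0 Z14.000
G0 X0.000 Y0.000
G1 X16.000 Y0.000
G1 X16.000 Y4.000
G1 X4.000 Y4.000
G1 X4.000 Y28.000
G1 X0.000 Y28.000
G1 X0.000 Y0.000
; layer 3
G0 Z21.000
G0 X0.000 Y0.000
G1 X16.000 Y0.000
G1 X16.000 Y4.000
G1 X4.000 Y4.000
G1 X4.000 Y28.000
G1 X0.000 Y28.000
G1 X0.000 Y0.000
M2 ; end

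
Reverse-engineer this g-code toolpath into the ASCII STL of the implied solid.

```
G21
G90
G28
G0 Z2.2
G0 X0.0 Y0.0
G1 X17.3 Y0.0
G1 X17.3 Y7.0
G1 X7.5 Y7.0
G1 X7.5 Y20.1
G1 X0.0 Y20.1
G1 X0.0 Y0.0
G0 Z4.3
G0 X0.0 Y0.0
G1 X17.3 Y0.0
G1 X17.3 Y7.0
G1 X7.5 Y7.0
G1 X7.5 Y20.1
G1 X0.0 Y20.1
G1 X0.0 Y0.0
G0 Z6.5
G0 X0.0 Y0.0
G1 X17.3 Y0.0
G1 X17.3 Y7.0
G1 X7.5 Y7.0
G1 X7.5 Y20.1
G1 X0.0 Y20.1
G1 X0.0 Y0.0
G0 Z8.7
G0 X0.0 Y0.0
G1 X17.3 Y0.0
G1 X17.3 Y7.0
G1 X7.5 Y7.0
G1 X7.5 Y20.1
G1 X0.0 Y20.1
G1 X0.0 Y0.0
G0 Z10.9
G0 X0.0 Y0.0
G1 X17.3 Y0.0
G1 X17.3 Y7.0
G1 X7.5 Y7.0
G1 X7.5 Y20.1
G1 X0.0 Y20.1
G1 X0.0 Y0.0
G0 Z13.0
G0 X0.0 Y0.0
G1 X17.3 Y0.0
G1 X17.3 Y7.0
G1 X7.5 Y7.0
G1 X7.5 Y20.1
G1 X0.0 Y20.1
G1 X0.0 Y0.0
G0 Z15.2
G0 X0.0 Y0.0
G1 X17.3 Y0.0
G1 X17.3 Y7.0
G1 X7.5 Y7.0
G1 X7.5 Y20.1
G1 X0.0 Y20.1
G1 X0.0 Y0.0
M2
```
solid part
  facet normal 0.0000 0.0000 -1.0000
    outer loop
      vertex 17.3 7.0 0.0
      vertex 17.3 0.0 0.0
      vertex 0.0 0.0 0.0
    endloop
  endfacet
  facet normal 0.0000 0.0000 -1.0000
    outer loop
      vertex 7.5 7.0 0.0
      vertex 17.3 7.0 0.0
      vertex 0.0 0.0 0.0
    endloop
  endfacet
  facet normal 0.0000 0.0000 -1.0000
    outer loop
      vertex 7.5 20.1 0.0
      vertex 7.5 7.0 0.0
      vertex 0.0 0.0 0.0
    endloop
  endfacet
  facet normal 0.0000 0.0000 -1.0000
    outer loop
      vertex 0.0 20.1 0.0
      vertex 7.5 20.1 0.0
      vertex 0.0 0.0 0.0
    endloop
  endfacet
  facet normal 0.0000 0.0000 1.0000
    outer loop
      vertex 0.0 0.0 15.2
      vertex 17.3 0.0 15.2
      vertex 17.3 7.0 15.2
    endloop
  endfacet
  facet normal 0.0000 0.0000 1.0000
    outer loop
      vertex 0.0 0.0 15.2
      vertex 17.3 7.0 15.2
      vertex 7.5 7.0 15.2
    endloop
  endfacet
  facet normal 0.0000 0.0000 1.0000
    outer loop
      vertex 0.0 0.0 15.2
      vertex 7.5 7.0 15.2
      vertex 7.5 20.1 15.2
    endloop
  endfacet
  facet normal 0.0000 0.0000 1.0000
    outer loop
      vertex 0.0 0.0 15.2
      vertex 7.5 20.1 15.2
      vertex 0.0 20.1 15.2
    endloop
  endfacet
  facet normal 0.0000 -1.0000 0.0000
    outer loop
      vertex 0.0 0.0 0.0
      vertex 17.3 0.0 0.0
      vertex 17.3 0.0 15.2
    endloop
  endfacet
  facet normal 0.0000 -1.0000 0.0000
    outer loop
      vertex 0.0 0.0 0.0
      vertex 17.3 0.0 15.2
      vertex 0.0 0.0 15.2
    endloop
  endfacet
  facet normal 1.0000 0.0000 0.0000
    outer loop
      vertex 17.3 0.0 0.0
      vertex 17.3 7.0 0.0
      vertex 17.3 7.0 15.2
    endloop
  endfacet
  facet normal 1.0000 0.0000 0.0000
    outer loop
      vertex 17.3 0.0 0.0
      vertex 17.3 7.0 15.2
      vertex 17.3 0.0 15.2
    endloop
  endfacet
  facet normal 0.0000 1.0000 0.0000
    outer loop
      vertex 17.3 7.0 0.0
      vertex 7.5 7.0 0.0
      vertex 7.5 7.0 15.2
    endloop
  endfacet
  facet normal 0.0000 1.0000 0.0000
    outer loop
      vertex 17.3 7.0 0.0
      vertex 7.5 7.0 15.2
      vertex 17.3 7.0 15.2
    endloop
  endfacet
  facet normal 1.0000 0.0000 0.0000
    outer loop
      vertex 7.5 7.0 0.0
      vertex 7.5 20.1 0.0
      vertex 7.5 20.1 15.2
    endloop
  endfacet
  facet normal 1.0000 0.0000 0.0000
    outer loop
      vertex 7.5 7.0 0.0
      vertex 7.5 20.1 15.2
      vertex 7.5 7.0 15.2
    endloop
  endfacet
  facet normal 0.0000 1.0000 0.0000
    outer loop
      vertex 7.5 20.1 0.0
      vertex 0.0 20.1 0.0
      vertex 0.0 20.1 15.2
    endloop
  endfacet
  facet normal 0.0000 1.0000 0.0000
    outer loop
      vertex 7.5 20.1 0.0
      vertex 0.0 20.1 15.2
      vertex 7.5 20.1 15.2
    endloop
  endfacet
  facet normal -1.0000 0.0000 0.0000
    outer loop
      vertex 0.0 20.1 0.0
      vertex 0.0 0.0 0.0
      vertex 0.0 0.0 15.2
    endloop
  endfacet
  facet normal -1.0000 0.0000 0.0000
    outer loop
      vertex 0.0 20.1 0.0
      vertex 0.0 0.0 15.2
      vertex 0.0 20.1 15.2
    endloop
  endfacet
endsolid part

The G0 Z moves step by Δz≈2.2 mm. Every layer's G1 loop is the same polygon, so the solid is a straight extrusion of it from z=0 to z≈15.2. Closing with flat bottom and top caps and triangulating gives 20 facets — an L-shaped prism: outer 17.3 × 20.1 mm, arm thicknesses ≈ 7 mm (horizontal) and 7.5 mm (vertical), extruded 15.2 mm in z.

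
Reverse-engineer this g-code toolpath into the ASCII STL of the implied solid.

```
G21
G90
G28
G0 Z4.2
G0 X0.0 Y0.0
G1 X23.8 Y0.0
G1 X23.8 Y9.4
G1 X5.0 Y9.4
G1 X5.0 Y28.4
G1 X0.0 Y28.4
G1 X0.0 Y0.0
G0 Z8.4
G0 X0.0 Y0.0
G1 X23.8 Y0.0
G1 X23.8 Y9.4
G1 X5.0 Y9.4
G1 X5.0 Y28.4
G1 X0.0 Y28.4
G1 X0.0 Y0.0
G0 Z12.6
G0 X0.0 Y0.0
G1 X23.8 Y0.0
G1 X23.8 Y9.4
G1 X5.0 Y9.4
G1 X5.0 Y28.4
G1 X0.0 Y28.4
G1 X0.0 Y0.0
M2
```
solid part
  facet normal 0.0000 0.0000 -1.0000
    outer loop
      vertex 23.8 9.4 0.0
      vertex 23.8 0.0 0.0
      vertex 0.0 0.0 0.0
    endloop
  endfacet
  facet normal 0.0000 0.0000 -1.0000
    outer loop
      vertex 5.0 9.4 0.0
      vertex 23.8 9.4 0.0
      vertex 0.0 0.0 0.0
    endloop
  endfacet
  facet normal 0.0000 0.0000 -1.0000
    outer loop
      vertex 5.0 28.4 0.0
      vertex 5.0 9.4 0.0
      vertex 0.0 0.0 0.0
    endloop
  endfacet
  facet normal 0.0000 0.0000 -1.0000
    outer loop
      vertex 0.0 28.4 0.0
      vertex 5.0 28.4 0.0
      vertex 0.0 0.0 0.0
    endloop
  endfacet
  facet normal 0.0000 0.0000 1.0000
    outer loop
      vertex 0.0 0.0 12.6
      vertex 23.8 0.0 12.6
      vertex 23.8 9.4 12.6
    endloop
  endfacet
  facet normal 0.0000 0.0000 1.0000
    outer loop
      vertex 0.0 0.0 12.6
      vertex 23.8 9.4 12.6
      vertex 5.0 9.4 12.6
    endloop
  endfacet
  facet normal 0.0000 0.0000 1.0000
    outer loop
      vertex 0.0 0.0 12.6
      vertex 5.0 9.4 12.6
      vertex 5.0 28.4 12.6
    endloop
  endfacet
  facet normal 0.0000 0.0000 1.0000
    outer loop
      vertex 0.0 0.0 12.6
      vertex 5.0 28.4 12.6
      vertex 0.0 28.4 12.6
    endloop
  endfacet
  facet normal 0.0000 -1.0000 0.0000
    outer loop
      vertex 0.0 0.0 0.0
      vertex 23.8 0.0 0.0
      vertex 23.8 0.0 12.6
    endloop
  endfacet
  facet normal 0.0000 -1.0000 0.0000
    outer loop
      vertex 0.0 0.0 0.0
      vertex 23.8 0.0 12.6
      vertex 0.0 0.0 12.6
    endloop
  endfacet
  facet normal 1.0000 0.0000 0.0000
    outer loop
      vertex 23.8 0.0 0.0
      vertex 23.8 9.4 0.0
      vertex 23.8 9.4 12.6
    endloop
  endfacet
  facet normal 1.0000 0.0000 0.0000
    outer loop
      vertex 23.8 0.0 0.0
      vertex 23.8 9.4 12.6
      vertex 23.8 0.0 12.6
    endloop
  endfacet
  facet normal 0.0000 1.0000 0.0000
    outer loop
      vertex 23.8 9.4 0.0
      vertex 5.0 9.4 0.0
      vertex 5.0 9.4 12.6
    endloop
  endfacet
  facet normal 0.0000 1.0000 0.0000
    outer loop
      vertex 23.8 9.4 0.0
      vertex 5.0 9.4 12.6
      vertex 23.8 9.4 12.6
    endloop
  endfacet
  facet normal 1.0000 0.0000 0.0000
    outer loop
      vertex 5.0 9.4 0.0
      vertex 5.0 28.4 0.0
      vertex 5.0 28.4 12.6
    endloop
  endfacet
  facet normal 1.0000 0.0000 0.0000
    outer loop
      vertex 5.0 9.4 0.0
      vertex 5.0 28.4 12.6
      vertex 5.0 9.4 12.6
    endloop
  endfacet
  facet normal 0.0000 1.0000 0.0000
    outer loop
      vertex 5.0 28.4 0.0
      vertex 0.0 28.4 0.0
      vertex 0.0 28.4 12.6
    endloop
  endfacet
  facet normal 0.0000 1.0000 0.0000
    outer loop
      vertex 5.0 28.4 0.0
      vertex 0.0 28.4 12.6
      vertex 5.0 28.4 12.6
    endloop
  endfacet
  facet normal -1.0000 0.0000 0.0000
    outer loop
      vertex 0.0 28.4 0.0
      vertex 0.0 0.0 0.0
      vertex 0.0 0.0 12.6
    endloop
  endfacet
  facet normal -1.0000 0.0000 0.0000
    outer loop
      vertex 0.0 28.4 0.0
      vertex 0.0 0.0 12.6
      vertex 0.0 28.4 12.6
    endloop
  endfacet
endsolid part

The G0 Z moves step by Δz≈4.2 mm. Every layer's G1 loop is the same polygon, so the solid is a straight extrusion of it from z=0 to z≈12.6. Closing with flat bottom and top caps and triangulating gives 20 facets — an L-shaped prism: outer 23.8 × 28.4 mm, arm thicknesses ≈ 9.4 mm (horizontal) and 5 mm (vertical), extruded 12.6 mm in z.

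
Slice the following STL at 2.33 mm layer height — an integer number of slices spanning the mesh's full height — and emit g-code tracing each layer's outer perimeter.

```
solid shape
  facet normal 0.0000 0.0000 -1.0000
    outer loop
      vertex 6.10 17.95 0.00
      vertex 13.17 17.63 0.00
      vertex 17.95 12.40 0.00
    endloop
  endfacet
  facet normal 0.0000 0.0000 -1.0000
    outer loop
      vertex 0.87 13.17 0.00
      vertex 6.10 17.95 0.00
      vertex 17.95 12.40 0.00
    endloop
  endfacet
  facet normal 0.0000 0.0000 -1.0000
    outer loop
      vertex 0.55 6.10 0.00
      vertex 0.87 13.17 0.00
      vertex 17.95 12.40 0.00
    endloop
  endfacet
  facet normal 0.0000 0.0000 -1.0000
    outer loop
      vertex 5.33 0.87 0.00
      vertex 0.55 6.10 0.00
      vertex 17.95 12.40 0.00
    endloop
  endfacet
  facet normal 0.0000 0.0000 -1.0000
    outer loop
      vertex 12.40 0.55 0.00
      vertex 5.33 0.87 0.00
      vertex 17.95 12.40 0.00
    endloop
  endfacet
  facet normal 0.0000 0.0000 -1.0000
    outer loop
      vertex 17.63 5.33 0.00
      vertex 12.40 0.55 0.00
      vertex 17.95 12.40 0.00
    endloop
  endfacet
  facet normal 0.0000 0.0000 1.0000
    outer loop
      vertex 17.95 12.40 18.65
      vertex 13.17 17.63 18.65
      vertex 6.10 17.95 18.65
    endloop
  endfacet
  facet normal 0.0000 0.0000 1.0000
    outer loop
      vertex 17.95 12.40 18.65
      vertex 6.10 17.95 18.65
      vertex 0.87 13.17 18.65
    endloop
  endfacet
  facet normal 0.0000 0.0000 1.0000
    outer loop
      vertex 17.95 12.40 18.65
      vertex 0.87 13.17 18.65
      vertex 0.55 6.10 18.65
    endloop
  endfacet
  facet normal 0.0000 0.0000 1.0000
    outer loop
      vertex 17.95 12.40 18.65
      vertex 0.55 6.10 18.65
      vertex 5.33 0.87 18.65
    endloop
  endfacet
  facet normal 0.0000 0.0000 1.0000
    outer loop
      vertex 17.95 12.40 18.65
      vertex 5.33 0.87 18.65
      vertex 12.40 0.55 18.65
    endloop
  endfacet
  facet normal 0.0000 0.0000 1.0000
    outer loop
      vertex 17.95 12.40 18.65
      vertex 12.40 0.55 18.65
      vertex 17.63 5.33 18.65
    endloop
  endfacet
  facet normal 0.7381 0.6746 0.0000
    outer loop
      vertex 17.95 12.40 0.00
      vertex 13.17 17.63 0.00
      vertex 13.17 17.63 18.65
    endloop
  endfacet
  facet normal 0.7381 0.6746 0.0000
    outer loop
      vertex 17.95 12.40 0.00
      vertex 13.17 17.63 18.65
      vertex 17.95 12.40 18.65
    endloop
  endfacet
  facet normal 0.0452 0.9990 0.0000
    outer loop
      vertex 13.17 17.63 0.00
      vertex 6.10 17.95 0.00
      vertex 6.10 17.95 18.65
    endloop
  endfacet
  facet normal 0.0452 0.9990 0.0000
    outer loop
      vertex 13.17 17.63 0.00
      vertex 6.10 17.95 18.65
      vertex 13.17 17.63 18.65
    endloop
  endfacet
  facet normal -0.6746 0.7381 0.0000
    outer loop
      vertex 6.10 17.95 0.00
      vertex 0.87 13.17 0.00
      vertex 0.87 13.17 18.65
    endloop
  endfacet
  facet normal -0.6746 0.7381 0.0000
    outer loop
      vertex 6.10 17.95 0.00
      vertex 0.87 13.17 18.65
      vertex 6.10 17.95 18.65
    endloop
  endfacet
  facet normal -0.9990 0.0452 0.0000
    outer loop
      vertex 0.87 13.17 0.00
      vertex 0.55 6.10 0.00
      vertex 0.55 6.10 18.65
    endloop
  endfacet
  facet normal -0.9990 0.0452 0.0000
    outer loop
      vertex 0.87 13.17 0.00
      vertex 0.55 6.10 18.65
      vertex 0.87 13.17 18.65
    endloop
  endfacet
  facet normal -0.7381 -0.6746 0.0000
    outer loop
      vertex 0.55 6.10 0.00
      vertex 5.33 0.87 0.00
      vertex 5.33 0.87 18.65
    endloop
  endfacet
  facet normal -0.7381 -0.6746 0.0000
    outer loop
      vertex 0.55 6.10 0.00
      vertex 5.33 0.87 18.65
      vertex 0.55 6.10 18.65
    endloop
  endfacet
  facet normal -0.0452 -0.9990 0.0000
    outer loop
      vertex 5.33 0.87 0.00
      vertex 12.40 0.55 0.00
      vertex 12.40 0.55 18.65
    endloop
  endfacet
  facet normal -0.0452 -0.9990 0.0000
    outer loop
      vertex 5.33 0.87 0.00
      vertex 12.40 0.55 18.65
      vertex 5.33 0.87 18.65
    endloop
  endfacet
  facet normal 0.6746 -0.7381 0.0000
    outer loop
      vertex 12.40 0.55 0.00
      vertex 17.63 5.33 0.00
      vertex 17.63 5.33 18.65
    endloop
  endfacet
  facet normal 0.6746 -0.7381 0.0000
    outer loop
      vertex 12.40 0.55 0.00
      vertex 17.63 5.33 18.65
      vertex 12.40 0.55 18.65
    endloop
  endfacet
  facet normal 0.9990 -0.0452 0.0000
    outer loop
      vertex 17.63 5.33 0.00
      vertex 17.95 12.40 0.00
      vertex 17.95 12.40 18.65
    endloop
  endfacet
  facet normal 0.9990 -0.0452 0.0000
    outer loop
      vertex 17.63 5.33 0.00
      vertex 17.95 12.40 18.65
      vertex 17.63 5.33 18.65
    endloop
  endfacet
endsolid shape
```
; perimeter-only toolpath
G21 ; units = mm
G90 ; absolute positioning
G28 ; home
; layer 1
G0 Z2.33
G0 X17.95 Y12.40
G1 X13.17 Y17.63
G1 X6.10 Y17.95
G1 X0.87 Y13.17
G1 X0.55 Y6.10
G1 X5.33 Y0.87
G1 X12.40 Y0.55
G1 X17.63 Y5.33
G1 X17.95 Y12.40
; layer 2
G0 Z4.66
G0 X17.95 Y12.40
G1 X13.17 Y17.63
G1 X6.10 Y17.95
G1 X0.87 Y13.17
G1 X0.55 Y6.10
G1 X5.33 Y0.87
G1 X12.40 Y0.55
G1 X17.63 Y5.33
G1 X17.95 Y12.40
; layer 3
G0 Z6.99
G0 X17.95 Y12.40
G1 X13.17 Y17.63
G1 X6.10 Y17.95
G1 X0.87 Y13.17
G1 X0.55 Y6.10
G1 X5.33 Y0.87
G1 X12.40 Y0.55
G1 X17.63 Y5.33
G1 X17.95 Y12.40
; layer 4
G0 Z9.32
G0 X17.95 Y12.40
G1 X13.17 Y17.63
G1 X6.10 Y17.95
G1 X0.87 Y13.17
G1 X0.55 Y6.10
G1 X5.33 Y0.87
G1 X12.40 Y0.55
G1 X17.63 Y5.33
G1 X17.95 Y12.40
; layer 5
G0 Z11.66
G0 X17.95 Y12.40
G1 X13.17 Y17.63
G1 X6.10 Y17.95
G1 X0.87 Y13.17
G1 X0.55 Y6.10
G1 X5.33 Y0.87
G1 X12.40 Y0.55
G1 X17.63 Y5.33
G1 X17.95 Y12.40
; layer 6
G0 Z13.99
G0 X17.95 Y12.40
G1 X13.17 Y17.63
G1 X6.10 Y17.95
G1 X0.87 Y13.17
G1 X0.55 Y6.10
G1 X5.33 Y0.87
G1 X12.40 Y0.55
G1 X17.63 Y5.33
G1 X17.95 Y12.40
; layer 7
G0 Z16.32
G0 X17.95 Y12.40
G1 X13.17 Y17.63
G1 X6.10 Y17.95
G1 X0.87 Y13.17
G1 X0.55 Y6.10
G1 X5.33 Y0.87
G1 X12.40 Y0.55
G1 X17.63 Y5.33
G1 X17.95 Y12.40
; layer 8
G0 Z18.65
G0 X17.95 Y12.40
G1 X13.17 Y17.63
G1 X6.10 Y17.95
G1 X0.87 Y13.17
G1 X0.55 Y6.10
G1 X5.33 Y0.87
G1 X12.40 Y0.55
G1 X17.63 Y5.33
G1 X17.95 Y12.40
M2 ; end

The solid is a regular 8-sided prism (a cylinder approximated with 8 flat sides), circumscribed radius ≈ 9.25 mm, height ≈ 18.6 mm. Slicing at Δz = 2.33 mm — 8 equal slices spanning the solid's height, so layer i sits at z = i·h/8 — gives 8 non-empty perimeters. Each is a 8-segment closed polygon; G0 lifts to the layer z and rapids to the start vertex, then G1 traces the edges.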